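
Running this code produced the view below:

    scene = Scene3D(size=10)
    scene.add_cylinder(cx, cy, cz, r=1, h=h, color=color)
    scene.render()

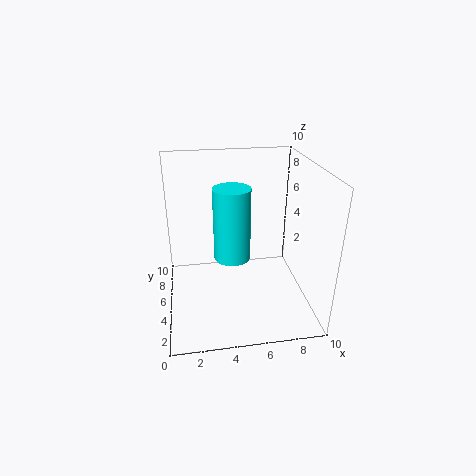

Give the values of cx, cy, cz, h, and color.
cx = 4, cy = 1, cz = 6, h = 4, color = 'cyan'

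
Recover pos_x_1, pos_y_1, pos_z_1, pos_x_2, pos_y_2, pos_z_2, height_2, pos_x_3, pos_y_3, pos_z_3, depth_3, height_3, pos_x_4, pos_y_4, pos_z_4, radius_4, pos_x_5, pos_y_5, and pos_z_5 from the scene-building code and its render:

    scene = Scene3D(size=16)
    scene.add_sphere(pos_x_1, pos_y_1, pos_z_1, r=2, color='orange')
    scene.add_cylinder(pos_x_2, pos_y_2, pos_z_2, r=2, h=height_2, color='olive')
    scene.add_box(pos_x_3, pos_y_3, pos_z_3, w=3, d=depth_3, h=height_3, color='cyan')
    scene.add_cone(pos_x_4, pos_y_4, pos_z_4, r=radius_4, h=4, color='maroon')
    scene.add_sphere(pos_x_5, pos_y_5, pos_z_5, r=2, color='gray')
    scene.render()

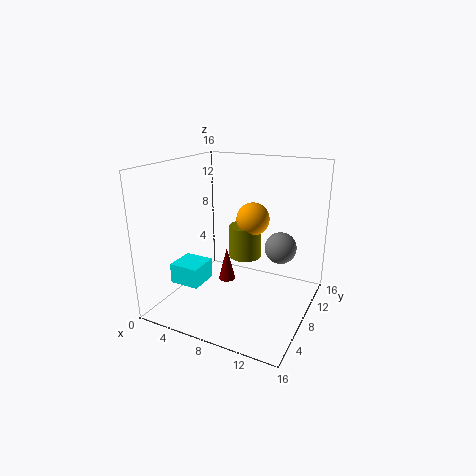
pos_x_1 = 8; pos_y_1 = 12; pos_z_1 = 9; pos_x_2 = 7; pos_y_2 = 12; pos_z_2 = 4; height_2 = 4; pos_x_3 = 4; pos_y_3 = 1; pos_z_3 = 5; depth_3 = 3; height_3 = 2; pos_x_4 = 6; pos_y_4 = 9; pos_z_4 = 2; radius_4 = 1; pos_x_5 = 11; pos_y_5 = 14; pos_z_5 = 5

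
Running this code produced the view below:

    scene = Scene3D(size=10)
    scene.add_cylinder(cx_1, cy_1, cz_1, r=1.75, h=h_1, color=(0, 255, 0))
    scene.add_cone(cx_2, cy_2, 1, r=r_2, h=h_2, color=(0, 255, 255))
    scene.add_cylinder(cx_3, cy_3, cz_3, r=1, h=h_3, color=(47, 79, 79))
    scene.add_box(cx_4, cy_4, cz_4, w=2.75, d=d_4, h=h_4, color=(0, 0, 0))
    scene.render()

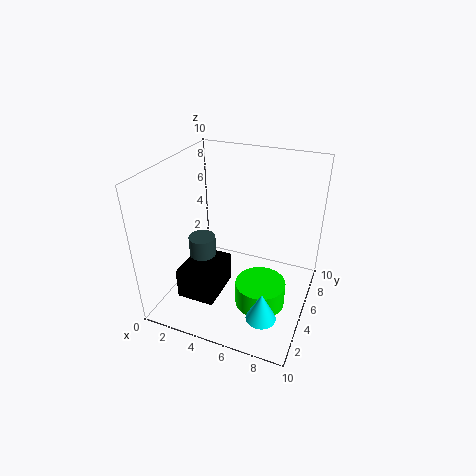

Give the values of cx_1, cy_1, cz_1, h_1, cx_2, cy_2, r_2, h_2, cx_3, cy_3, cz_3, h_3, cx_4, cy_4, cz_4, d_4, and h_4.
cx_1 = 7
cy_1 = 4.25
cz_1 = 0.5
h_1 = 1.75
cx_2 = 7.75
cy_2 = 2.25
r_2 = 1
h_2 = 2
cx_3 = 2
cy_3 = 5.25
cz_3 = 1.75
h_3 = 2.5
cx_4 = 1.25
cy_4 = 2.5
cz_4 = 0.5
d_4 = 3.5
h_4 = 2.25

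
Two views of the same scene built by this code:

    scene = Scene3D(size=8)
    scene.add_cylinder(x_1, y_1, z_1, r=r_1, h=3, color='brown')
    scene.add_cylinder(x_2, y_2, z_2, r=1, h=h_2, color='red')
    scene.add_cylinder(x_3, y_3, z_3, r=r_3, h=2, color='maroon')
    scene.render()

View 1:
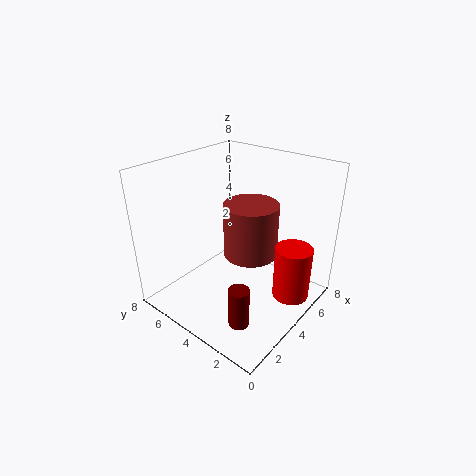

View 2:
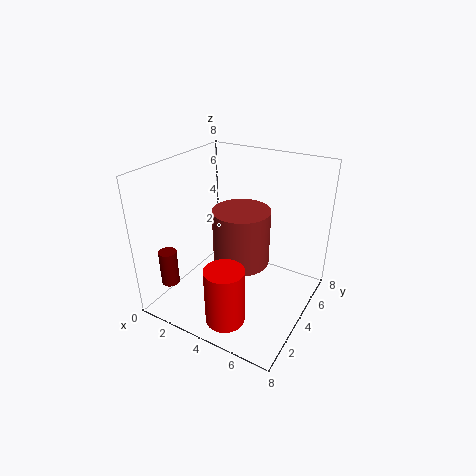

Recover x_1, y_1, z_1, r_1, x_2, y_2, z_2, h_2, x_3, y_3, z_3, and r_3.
x_1 = 4.5; y_1 = 3.5; z_1 = 3; r_1 = 1.5; x_2 = 5; y_2 = 1; z_2 = 1; h_2 = 3; x_3 = 1; y_3 = 1.5; z_3 = 1.5; r_3 = 0.5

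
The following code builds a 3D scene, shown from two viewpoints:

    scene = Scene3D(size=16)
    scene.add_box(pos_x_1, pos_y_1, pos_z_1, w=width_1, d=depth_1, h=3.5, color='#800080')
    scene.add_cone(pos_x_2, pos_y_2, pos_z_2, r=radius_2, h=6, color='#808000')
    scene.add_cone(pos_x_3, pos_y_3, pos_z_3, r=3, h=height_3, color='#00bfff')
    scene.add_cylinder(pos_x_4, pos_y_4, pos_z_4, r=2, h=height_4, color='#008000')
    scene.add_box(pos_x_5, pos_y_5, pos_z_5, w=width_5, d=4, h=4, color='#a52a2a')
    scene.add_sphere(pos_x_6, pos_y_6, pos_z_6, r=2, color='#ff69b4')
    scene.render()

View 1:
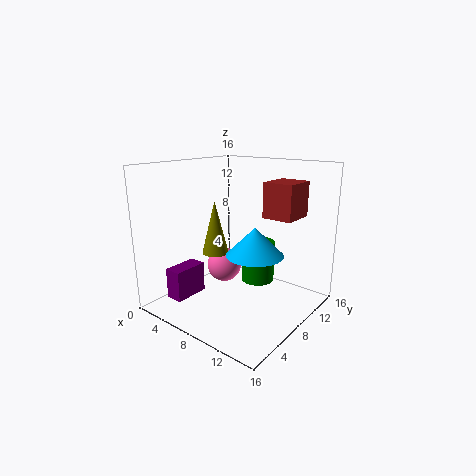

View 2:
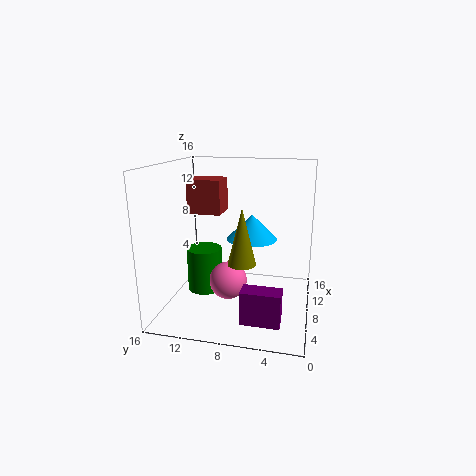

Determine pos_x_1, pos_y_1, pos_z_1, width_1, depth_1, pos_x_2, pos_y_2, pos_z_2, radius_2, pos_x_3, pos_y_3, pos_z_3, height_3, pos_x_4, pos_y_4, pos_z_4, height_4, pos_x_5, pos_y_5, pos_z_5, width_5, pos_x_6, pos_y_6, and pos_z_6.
pos_x_1 = 2
pos_y_1 = 2.5
pos_z_1 = 1
width_1 = 2
depth_1 = 4
pos_x_2 = 5.5
pos_y_2 = 7
pos_z_2 = 6
radius_2 = 1.5
pos_x_3 = 11
pos_y_3 = 7
pos_z_3 = 7
height_3 = 3
pos_x_4 = 8
pos_y_4 = 12
pos_z_4 = 1.5
height_4 = 5
pos_x_5 = 9.5
pos_y_5 = 10.5
pos_z_5 = 10
width_5 = 3.5
pos_x_6 = 5.5
pos_y_6 = 8.5
pos_z_6 = 4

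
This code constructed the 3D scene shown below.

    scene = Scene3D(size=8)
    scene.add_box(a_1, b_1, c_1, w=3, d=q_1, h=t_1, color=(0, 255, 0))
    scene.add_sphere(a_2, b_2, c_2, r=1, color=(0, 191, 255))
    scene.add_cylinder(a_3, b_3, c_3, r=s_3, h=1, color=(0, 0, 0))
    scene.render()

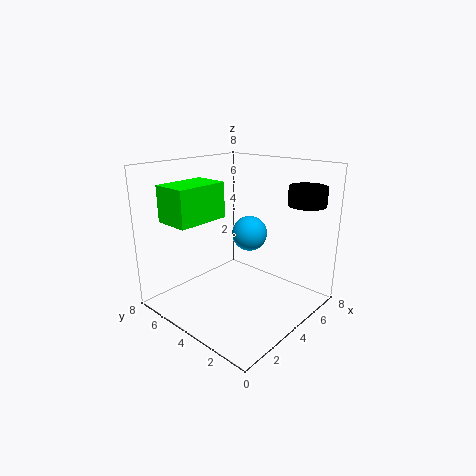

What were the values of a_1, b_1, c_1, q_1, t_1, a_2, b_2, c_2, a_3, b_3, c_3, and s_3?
a_1 = 1, b_1 = 5, c_1 = 5, q_1 = 2, t_1 = 2, a_2 = 5, b_2 = 4, c_2 = 4, a_3 = 6, b_3 = 1, c_3 = 6, s_3 = 1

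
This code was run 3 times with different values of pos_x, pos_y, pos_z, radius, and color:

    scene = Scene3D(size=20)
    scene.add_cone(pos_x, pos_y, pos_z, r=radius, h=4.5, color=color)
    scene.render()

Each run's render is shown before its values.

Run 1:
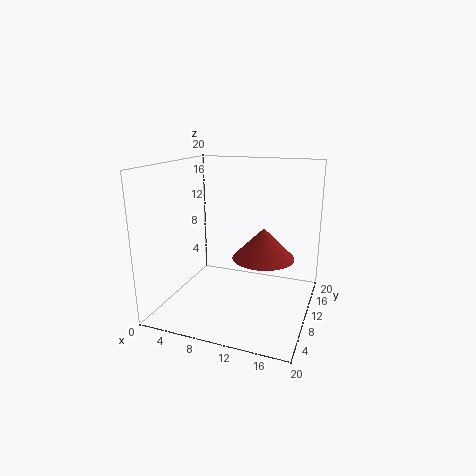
pos_x = 13
pos_y = 12.5
pos_z = 6.5
radius = 4.5
color = 'brown'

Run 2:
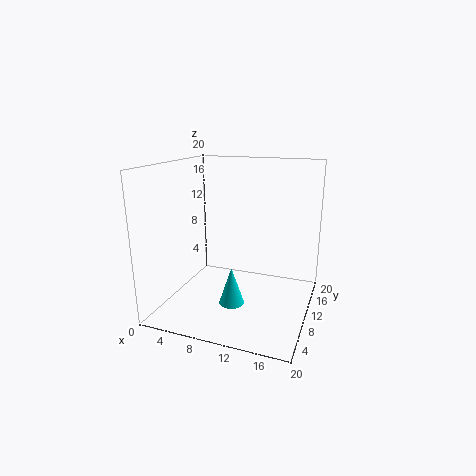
pos_x = 12
pos_y = 2.5
pos_z = 4.5
radius = 1.5
color = 'cyan'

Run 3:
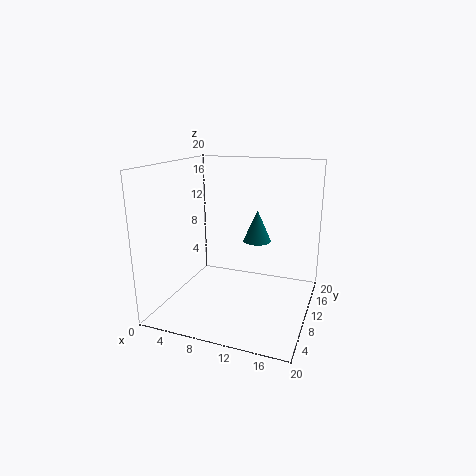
pos_x = 12
pos_y = 12.5
pos_z = 9
radius = 2
color = 'teal'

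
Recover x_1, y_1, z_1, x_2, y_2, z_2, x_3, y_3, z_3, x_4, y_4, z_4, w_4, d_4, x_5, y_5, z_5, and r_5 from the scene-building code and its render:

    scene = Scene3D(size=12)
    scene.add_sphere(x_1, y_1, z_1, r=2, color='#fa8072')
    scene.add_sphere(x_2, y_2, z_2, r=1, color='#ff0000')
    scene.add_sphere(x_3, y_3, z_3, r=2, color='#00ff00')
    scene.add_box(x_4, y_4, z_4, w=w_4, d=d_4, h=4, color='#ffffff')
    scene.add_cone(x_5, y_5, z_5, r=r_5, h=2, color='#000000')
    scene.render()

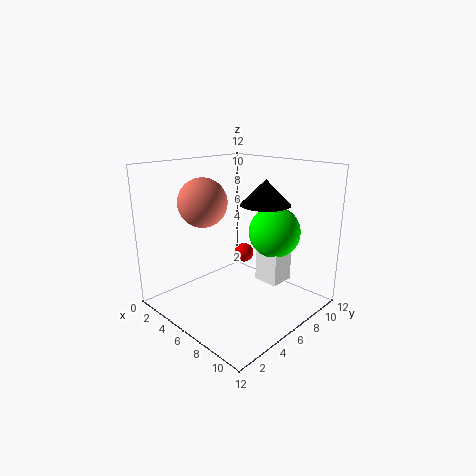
x_1 = 4, y_1 = 4, z_1 = 9, x_2 = 2, y_2 = 11, z_2 = 2, x_3 = 9, y_3 = 7, z_3 = 7, x_4 = 8, y_4 = 6, z_4 = 3, w_4 = 2, d_4 = 2, x_5 = 8, y_5 = 7, z_5 = 9, r_5 = 2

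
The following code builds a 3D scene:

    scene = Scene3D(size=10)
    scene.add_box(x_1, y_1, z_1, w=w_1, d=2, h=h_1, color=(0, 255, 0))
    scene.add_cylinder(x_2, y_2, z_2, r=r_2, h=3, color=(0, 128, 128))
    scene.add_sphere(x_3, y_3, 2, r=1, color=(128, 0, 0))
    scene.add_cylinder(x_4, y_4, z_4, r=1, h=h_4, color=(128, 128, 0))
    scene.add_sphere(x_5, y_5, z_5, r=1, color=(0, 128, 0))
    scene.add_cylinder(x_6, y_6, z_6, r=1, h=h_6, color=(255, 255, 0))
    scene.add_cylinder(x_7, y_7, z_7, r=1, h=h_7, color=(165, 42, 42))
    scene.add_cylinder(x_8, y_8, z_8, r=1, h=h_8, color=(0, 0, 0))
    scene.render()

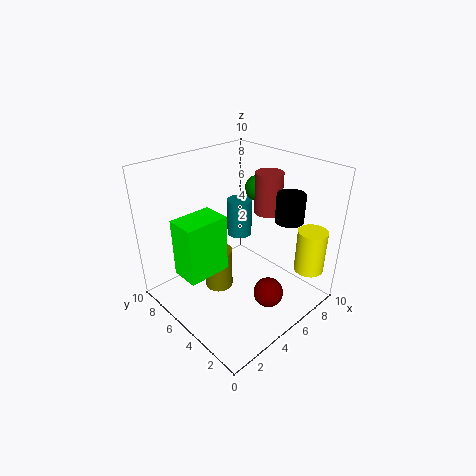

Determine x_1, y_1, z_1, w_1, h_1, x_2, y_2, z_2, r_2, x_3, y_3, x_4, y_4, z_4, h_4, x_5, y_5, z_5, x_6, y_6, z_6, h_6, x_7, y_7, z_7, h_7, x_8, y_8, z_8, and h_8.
x_1 = 1; y_1 = 5; z_1 = 3; w_1 = 3; h_1 = 4; x_2 = 8; y_2 = 8; z_2 = 3; r_2 = 1; x_3 = 5; y_3 = 2; x_4 = 4; y_4 = 6; z_4 = 1; h_4 = 3; x_5 = 9; y_5 = 7; z_5 = 7; x_6 = 8; y_6 = 1; z_6 = 3; h_6 = 3; x_7 = 8; y_7 = 5; z_7 = 6; h_7 = 3; x_8 = 8; y_8 = 3; z_8 = 6; h_8 = 2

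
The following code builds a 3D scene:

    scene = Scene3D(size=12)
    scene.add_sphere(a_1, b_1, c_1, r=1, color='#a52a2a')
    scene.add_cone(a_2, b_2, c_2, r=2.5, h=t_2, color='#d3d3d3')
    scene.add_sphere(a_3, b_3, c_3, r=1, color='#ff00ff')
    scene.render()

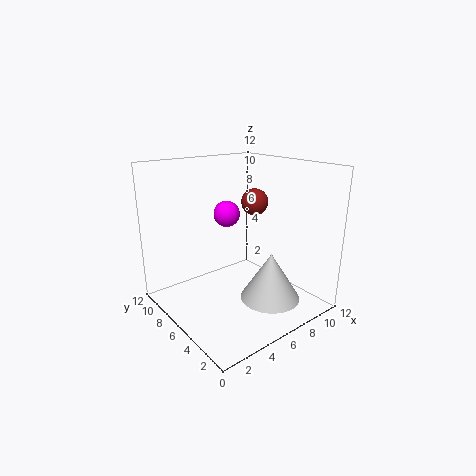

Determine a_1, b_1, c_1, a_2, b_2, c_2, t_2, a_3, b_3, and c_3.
a_1 = 6
b_1 = 4
c_1 = 9.5
a_2 = 7.5
b_2 = 3.5
c_2 = 1
t_2 = 4
a_3 = 4.5
b_3 = 5.5
c_3 = 8.5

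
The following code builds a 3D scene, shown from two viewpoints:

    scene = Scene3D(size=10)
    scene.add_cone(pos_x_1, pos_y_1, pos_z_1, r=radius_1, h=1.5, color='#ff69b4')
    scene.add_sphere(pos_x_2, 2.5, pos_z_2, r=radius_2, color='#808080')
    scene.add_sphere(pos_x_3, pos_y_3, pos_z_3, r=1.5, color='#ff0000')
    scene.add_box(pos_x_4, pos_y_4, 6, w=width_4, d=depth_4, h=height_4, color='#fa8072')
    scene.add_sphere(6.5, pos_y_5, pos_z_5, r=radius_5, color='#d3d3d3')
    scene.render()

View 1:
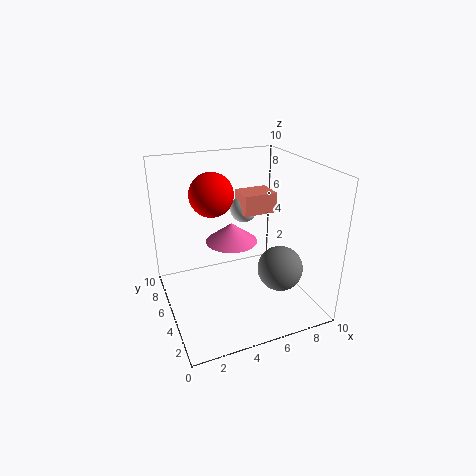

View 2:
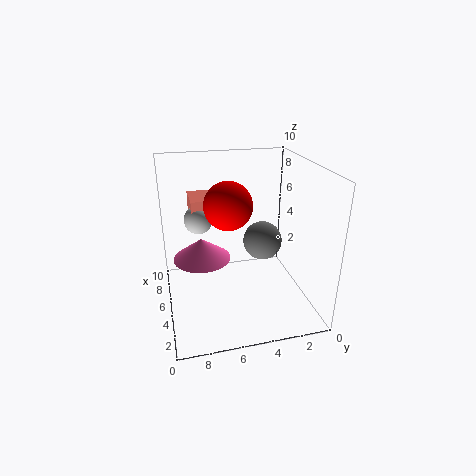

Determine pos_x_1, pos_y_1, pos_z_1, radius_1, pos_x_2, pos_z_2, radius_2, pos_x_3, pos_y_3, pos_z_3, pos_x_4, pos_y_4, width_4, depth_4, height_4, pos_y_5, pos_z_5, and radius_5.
pos_x_1 = 5.5, pos_y_1 = 7.5, pos_z_1 = 3.5, radius_1 = 2, pos_x_2 = 7, pos_z_2 = 3.5, radius_2 = 1.5, pos_x_3 = 3.5, pos_y_3 = 6, pos_z_3 = 8, pos_x_4 = 6, pos_y_4 = 6, width_4 = 2.5, depth_4 = 2, height_4 = 1.5, pos_y_5 = 7.5, pos_z_5 = 6, radius_5 = 1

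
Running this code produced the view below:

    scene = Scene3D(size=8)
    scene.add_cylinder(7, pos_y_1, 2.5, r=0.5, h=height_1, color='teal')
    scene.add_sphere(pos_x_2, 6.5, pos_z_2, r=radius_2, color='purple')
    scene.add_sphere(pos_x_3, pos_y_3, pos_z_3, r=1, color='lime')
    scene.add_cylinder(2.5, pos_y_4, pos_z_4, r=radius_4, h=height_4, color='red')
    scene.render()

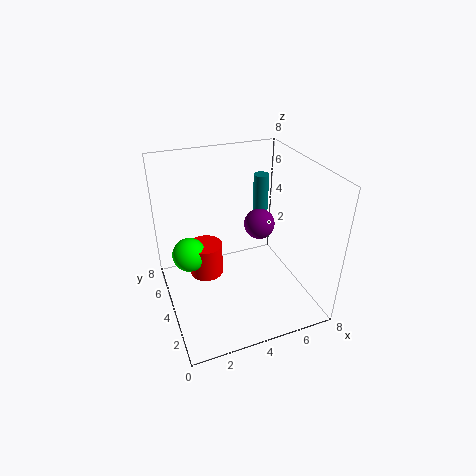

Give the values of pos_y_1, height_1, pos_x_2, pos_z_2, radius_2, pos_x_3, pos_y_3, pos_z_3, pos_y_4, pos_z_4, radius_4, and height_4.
pos_y_1 = 7.5
height_1 = 3.5
pos_x_2 = 6.5
pos_z_2 = 3
radius_2 = 1
pos_x_3 = 1.5
pos_y_3 = 5.5
pos_z_3 = 2.5
pos_y_4 = 5.5
pos_z_4 = 1
radius_4 = 1
height_4 = 2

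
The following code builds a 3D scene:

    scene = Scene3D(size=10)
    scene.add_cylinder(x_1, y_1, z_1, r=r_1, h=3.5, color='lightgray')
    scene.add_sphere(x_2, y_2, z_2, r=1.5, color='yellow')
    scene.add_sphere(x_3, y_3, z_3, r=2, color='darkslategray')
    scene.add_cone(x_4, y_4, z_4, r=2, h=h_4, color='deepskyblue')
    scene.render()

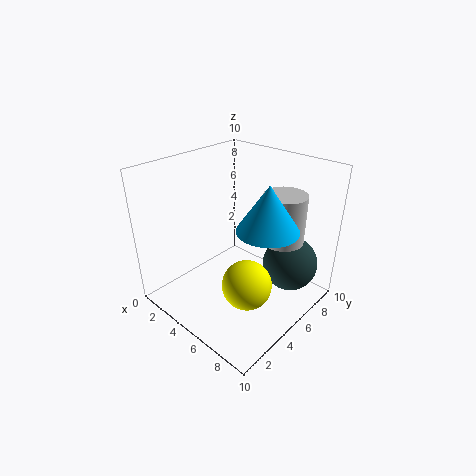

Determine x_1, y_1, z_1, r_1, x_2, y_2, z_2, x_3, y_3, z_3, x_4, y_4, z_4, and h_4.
x_1 = 7
y_1 = 7.5
z_1 = 4.5
r_1 = 1.5
x_2 = 8
y_2 = 2.5
z_2 = 4
x_3 = 7.5
y_3 = 8
z_3 = 2.5
x_4 = 7.5
y_4 = 5
z_4 = 6.5
h_4 = 3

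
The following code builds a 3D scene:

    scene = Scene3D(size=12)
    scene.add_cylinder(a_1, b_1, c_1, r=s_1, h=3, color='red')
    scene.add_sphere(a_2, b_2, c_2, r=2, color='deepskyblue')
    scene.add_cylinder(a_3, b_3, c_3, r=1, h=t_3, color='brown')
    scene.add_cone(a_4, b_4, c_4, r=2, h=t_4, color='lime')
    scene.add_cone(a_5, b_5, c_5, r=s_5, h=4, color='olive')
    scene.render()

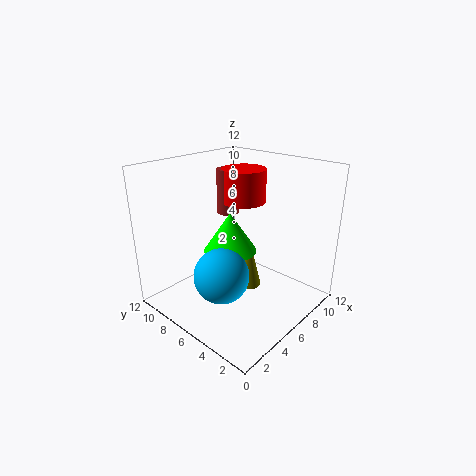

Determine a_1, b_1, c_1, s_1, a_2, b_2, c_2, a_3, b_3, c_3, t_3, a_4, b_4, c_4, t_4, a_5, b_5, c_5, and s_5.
a_1 = 9
b_1 = 8
c_1 = 8
s_1 = 2
a_2 = 2
b_2 = 4
c_2 = 5
a_3 = 8
b_3 = 9
c_3 = 7
t_3 = 4
a_4 = 4
b_4 = 5
c_4 = 6
t_4 = 3
a_5 = 5
b_5 = 4
c_5 = 3
s_5 = 1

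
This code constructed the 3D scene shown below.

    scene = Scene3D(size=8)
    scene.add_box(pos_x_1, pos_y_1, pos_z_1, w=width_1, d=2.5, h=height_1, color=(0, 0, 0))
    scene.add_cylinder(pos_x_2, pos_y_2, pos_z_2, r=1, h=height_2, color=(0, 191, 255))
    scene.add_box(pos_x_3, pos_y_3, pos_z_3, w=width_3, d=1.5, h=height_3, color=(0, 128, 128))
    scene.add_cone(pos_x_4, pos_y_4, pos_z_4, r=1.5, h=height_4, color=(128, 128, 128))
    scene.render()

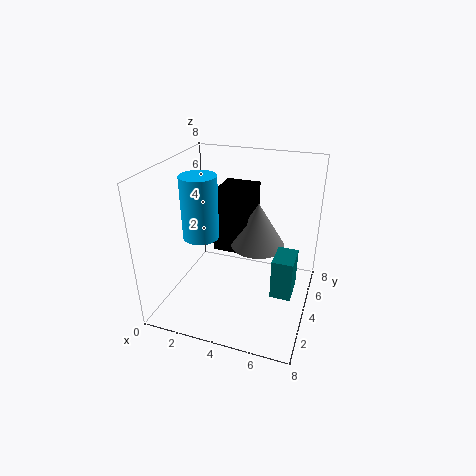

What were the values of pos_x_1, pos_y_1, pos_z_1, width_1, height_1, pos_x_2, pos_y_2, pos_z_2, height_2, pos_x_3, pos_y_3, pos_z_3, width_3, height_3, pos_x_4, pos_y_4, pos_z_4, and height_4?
pos_x_1 = 2.5
pos_y_1 = 4
pos_z_1 = 3
width_1 = 2
height_1 = 3.5
pos_x_2 = 2
pos_y_2 = 3.5
pos_z_2 = 4
height_2 = 3.5
pos_x_3 = 6.5
pos_y_3 = 1.5
pos_z_3 = 2.5
width_3 = 1
height_3 = 2
pos_x_4 = 5
pos_y_4 = 4.5
pos_z_4 = 3.5
height_4 = 2.5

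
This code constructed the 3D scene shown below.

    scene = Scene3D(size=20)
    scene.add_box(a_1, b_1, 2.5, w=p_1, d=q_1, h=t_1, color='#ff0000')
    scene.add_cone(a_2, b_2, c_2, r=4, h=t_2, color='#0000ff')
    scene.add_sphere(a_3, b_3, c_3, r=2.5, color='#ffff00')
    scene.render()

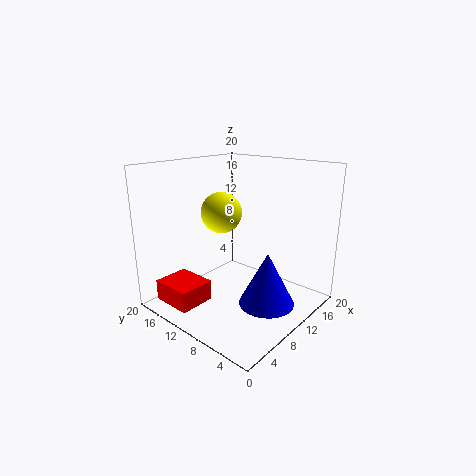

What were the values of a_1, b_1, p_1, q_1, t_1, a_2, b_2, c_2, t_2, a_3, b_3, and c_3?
a_1 = 0.25, b_1 = 10.5, p_1 = 4.75, q_1 = 5.5, t_1 = 2.75, a_2 = 12, b_2 = 6.25, c_2 = 0.25, t_2 = 7.75, a_3 = 5.75, b_3 = 9, c_3 = 14.75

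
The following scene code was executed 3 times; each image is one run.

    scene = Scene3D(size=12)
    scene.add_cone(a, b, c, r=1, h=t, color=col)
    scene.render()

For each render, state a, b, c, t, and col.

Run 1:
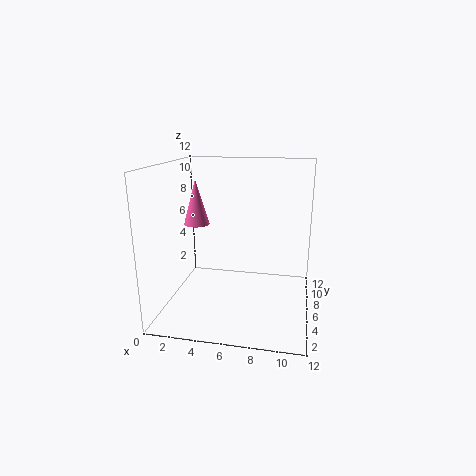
a = 3
b = 4.5
c = 7.5
t = 3.5
col = 'hotpink'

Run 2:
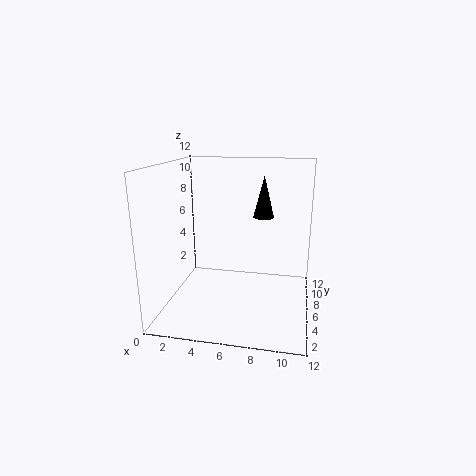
a = 7.5
b = 11
c = 6.5
t = 4
col = 'black'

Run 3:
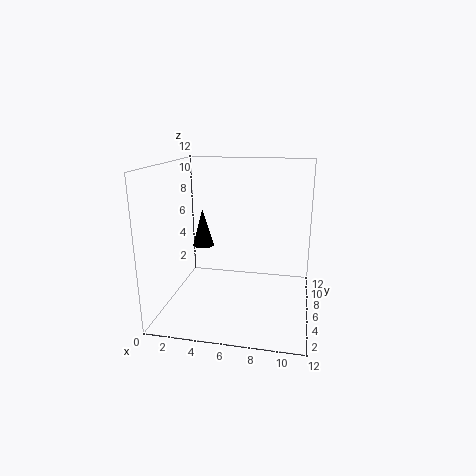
a = 2
b = 9
c = 4
t = 3.5
col = 'black'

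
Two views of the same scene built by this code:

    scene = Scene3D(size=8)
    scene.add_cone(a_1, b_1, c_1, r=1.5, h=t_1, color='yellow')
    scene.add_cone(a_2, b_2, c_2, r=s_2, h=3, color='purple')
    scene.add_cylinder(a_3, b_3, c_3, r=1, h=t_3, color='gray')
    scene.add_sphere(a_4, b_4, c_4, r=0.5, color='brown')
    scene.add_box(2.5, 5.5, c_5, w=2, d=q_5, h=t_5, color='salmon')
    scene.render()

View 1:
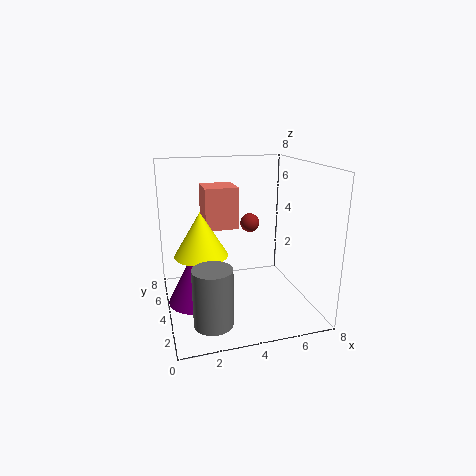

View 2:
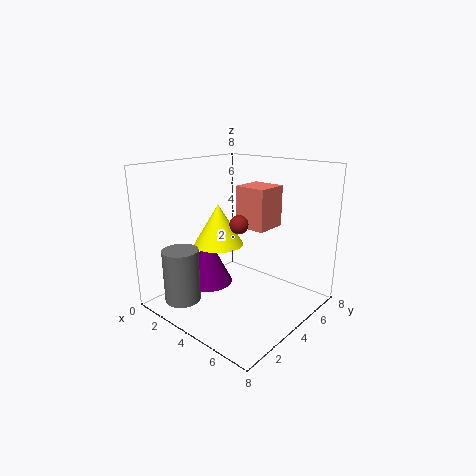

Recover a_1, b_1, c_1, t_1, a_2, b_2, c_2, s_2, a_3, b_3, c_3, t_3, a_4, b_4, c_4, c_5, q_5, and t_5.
a_1 = 2; b_1 = 4.5; c_1 = 3; t_1 = 2.5; a_2 = 1.5; b_2 = 4; c_2 = 0.5; s_2 = 1.5; a_3 = 2; b_3 = 1.5; c_3 = 0.5; t_3 = 3; a_4 = 4.5; b_4 = 3.5; c_4 = 5; c_5 = 4; q_5 = 2; t_5 = 2.5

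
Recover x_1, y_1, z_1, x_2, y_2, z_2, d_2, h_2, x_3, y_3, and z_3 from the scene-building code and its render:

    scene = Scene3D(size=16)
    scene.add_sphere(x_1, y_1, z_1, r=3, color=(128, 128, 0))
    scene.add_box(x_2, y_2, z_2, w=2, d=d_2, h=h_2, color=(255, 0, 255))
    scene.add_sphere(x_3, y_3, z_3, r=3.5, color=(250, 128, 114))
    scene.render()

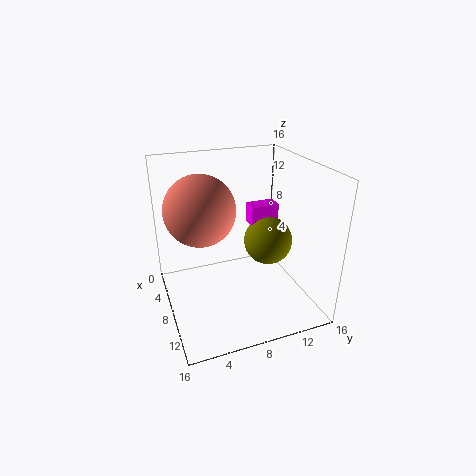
x_1 = 5.5
y_1 = 13
z_1 = 5.5
x_2 = 3
y_2 = 11
z_2 = 7.5
d_2 = 3.5
h_2 = 2.5
x_3 = 9.5
y_3 = 3.5
z_3 = 12.5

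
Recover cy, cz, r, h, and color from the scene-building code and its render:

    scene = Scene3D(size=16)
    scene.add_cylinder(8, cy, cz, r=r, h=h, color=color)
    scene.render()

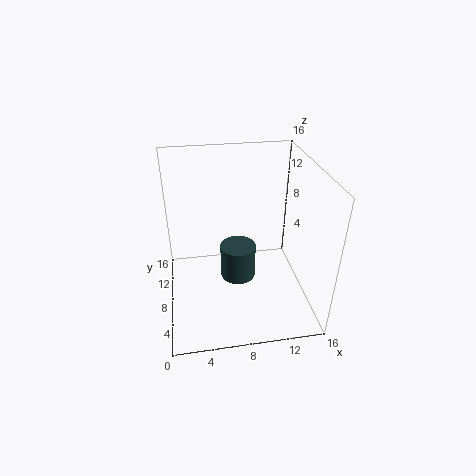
cy = 8; cz = 3; r = 2; h = 4; color = 'darkslategray'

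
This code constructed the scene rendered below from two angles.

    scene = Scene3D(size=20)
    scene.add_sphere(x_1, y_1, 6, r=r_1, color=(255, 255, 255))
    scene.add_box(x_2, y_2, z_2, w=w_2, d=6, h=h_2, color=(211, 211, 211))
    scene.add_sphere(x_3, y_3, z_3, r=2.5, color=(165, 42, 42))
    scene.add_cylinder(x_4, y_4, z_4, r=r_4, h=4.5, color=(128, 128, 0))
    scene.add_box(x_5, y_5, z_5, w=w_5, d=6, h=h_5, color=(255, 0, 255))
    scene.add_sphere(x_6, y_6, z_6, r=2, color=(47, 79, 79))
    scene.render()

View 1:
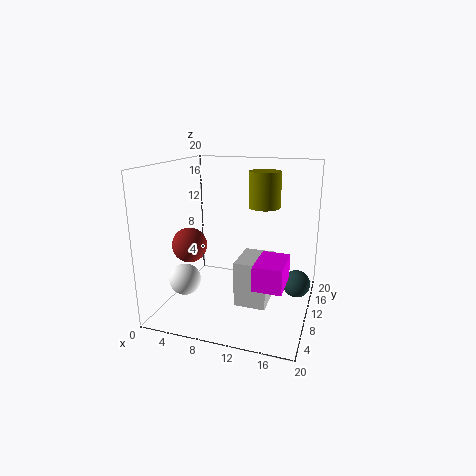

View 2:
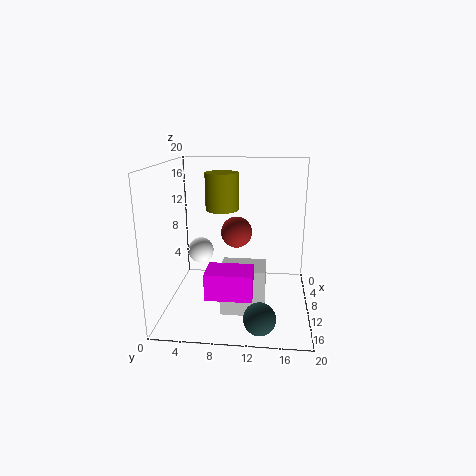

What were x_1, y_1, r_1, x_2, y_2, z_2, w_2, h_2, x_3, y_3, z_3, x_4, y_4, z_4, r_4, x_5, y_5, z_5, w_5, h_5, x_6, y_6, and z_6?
x_1 = 5
y_1 = 3.5
r_1 = 2
x_2 = 10
y_2 = 8
z_2 = 0.5
w_2 = 4.5
h_2 = 6.5
x_3 = 3
y_3 = 9
z_3 = 8.5
x_4 = 14
y_4 = 8.5
z_4 = 15
r_4 = 2
x_5 = 13
y_5 = 6.5
z_5 = 4
w_5 = 4
h_5 = 3.5
x_6 = 18
y_6 = 13.5
z_6 = 2.5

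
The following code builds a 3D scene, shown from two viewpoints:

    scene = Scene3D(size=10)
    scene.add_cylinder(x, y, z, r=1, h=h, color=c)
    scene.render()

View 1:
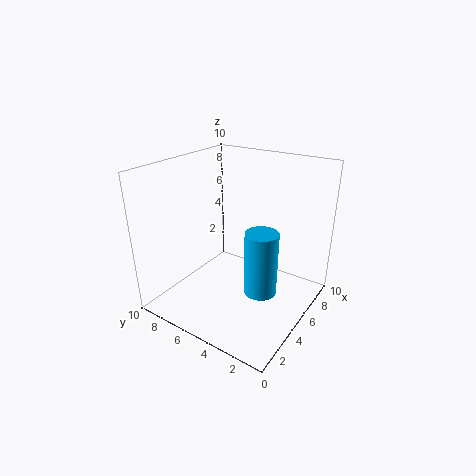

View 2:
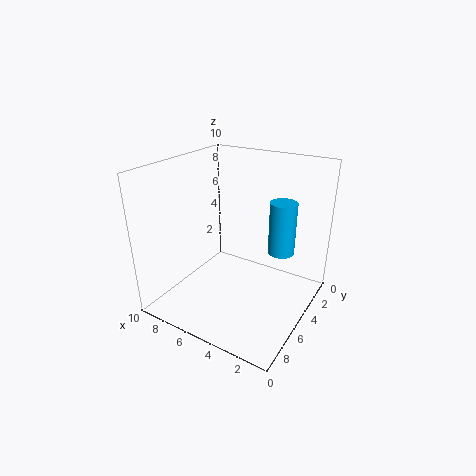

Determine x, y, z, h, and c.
x = 3, y = 2, z = 3, h = 4, c = 'deepskyblue'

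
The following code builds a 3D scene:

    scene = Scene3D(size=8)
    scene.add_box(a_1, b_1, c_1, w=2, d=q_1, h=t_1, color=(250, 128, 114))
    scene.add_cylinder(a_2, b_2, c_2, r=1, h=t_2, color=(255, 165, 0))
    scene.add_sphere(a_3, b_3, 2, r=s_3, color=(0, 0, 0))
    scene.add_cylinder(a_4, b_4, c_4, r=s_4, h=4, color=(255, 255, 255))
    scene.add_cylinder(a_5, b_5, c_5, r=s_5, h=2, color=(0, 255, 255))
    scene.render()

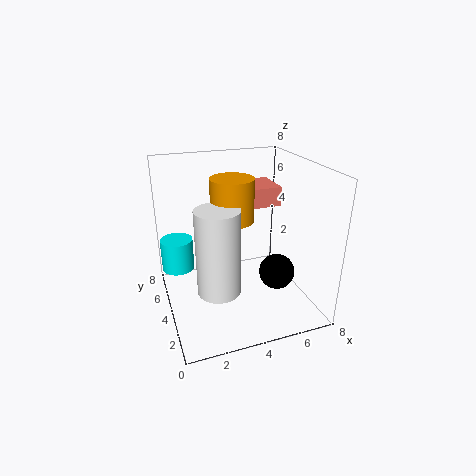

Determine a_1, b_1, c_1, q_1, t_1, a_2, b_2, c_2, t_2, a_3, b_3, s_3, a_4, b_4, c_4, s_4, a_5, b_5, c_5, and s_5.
a_1 = 4; b_1 = 3; c_1 = 6; q_1 = 2; t_1 = 1; a_2 = 3; b_2 = 2; c_2 = 6; t_2 = 2; a_3 = 6; b_3 = 3; s_3 = 1; a_4 = 2; b_4 = 1; c_4 = 3; s_4 = 1; a_5 = 1; b_5 = 7; c_5 = 1; s_5 = 1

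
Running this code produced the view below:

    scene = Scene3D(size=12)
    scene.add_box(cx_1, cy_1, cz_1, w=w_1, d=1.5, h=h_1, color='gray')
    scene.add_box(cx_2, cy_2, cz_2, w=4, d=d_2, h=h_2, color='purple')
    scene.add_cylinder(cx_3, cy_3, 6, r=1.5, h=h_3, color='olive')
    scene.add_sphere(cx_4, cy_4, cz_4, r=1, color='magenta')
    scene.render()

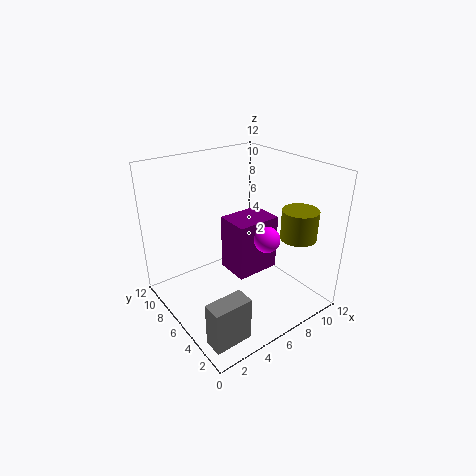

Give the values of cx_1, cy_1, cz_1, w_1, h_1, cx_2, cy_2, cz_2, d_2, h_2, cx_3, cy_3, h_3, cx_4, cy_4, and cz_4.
cx_1 = 0.5
cy_1 = 1
cz_1 = 0.5
w_1 = 3
h_1 = 3.5
cx_2 = 6
cy_2 = 5.5
cz_2 = 2
d_2 = 3
h_2 = 5
cx_3 = 10
cy_3 = 3
h_3 = 2.5
cx_4 = 6.5
cy_4 = 3
cz_4 = 7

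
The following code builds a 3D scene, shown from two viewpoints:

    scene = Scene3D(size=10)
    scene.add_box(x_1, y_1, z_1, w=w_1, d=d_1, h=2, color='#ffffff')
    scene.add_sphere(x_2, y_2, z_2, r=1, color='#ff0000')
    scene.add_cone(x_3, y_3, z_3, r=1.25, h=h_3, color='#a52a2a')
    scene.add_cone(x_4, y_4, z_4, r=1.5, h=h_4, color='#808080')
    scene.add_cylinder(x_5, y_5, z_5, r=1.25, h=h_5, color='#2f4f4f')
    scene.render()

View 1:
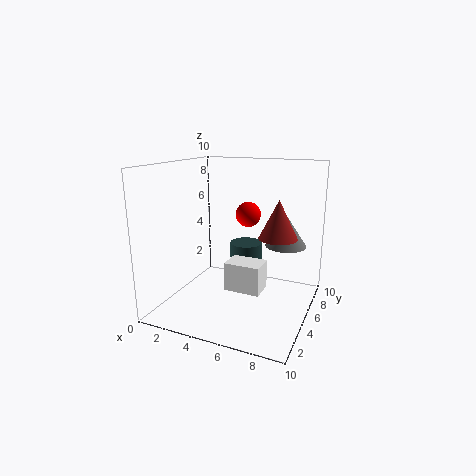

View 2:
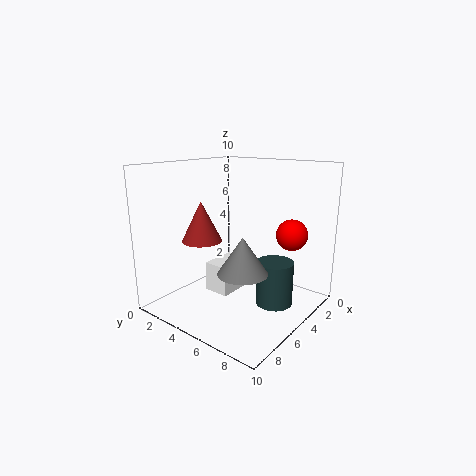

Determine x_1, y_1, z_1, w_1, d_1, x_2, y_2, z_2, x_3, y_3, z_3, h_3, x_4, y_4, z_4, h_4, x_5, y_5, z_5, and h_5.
x_1 = 4.5; y_1 = 3.75; z_1 = 1.5; w_1 = 2.5; d_1 = 1.75; x_2 = 4.25; y_2 = 8.75; z_2 = 5.75; x_3 = 8; y_3 = 4.5; z_3 = 5.5; h_3 = 2.5; x_4 = 7.75; y_4 = 7.5; z_4 = 4; h_4 = 2.25; x_5 = 4.5; y_5 = 7.75; z_5 = 0.75; h_5 = 3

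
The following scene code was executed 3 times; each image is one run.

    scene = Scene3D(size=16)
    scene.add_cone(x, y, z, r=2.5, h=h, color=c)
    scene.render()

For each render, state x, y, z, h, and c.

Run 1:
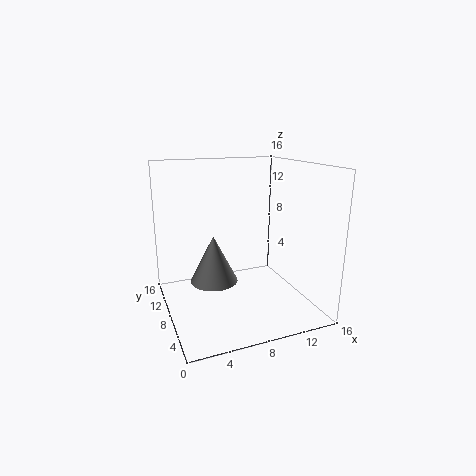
x = 4.75, y = 6.75, z = 4, h = 5, c = 'gray'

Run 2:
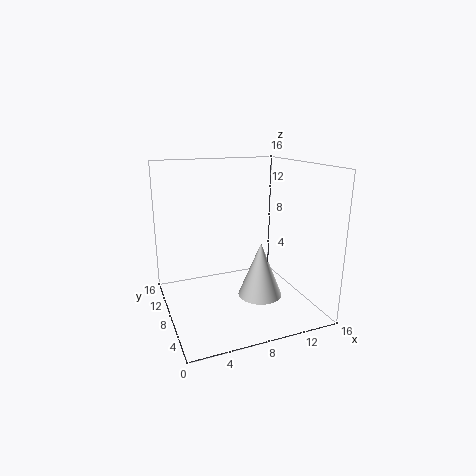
x = 10.25, y = 6.75, z = 1.25, h = 6.25, c = 'white'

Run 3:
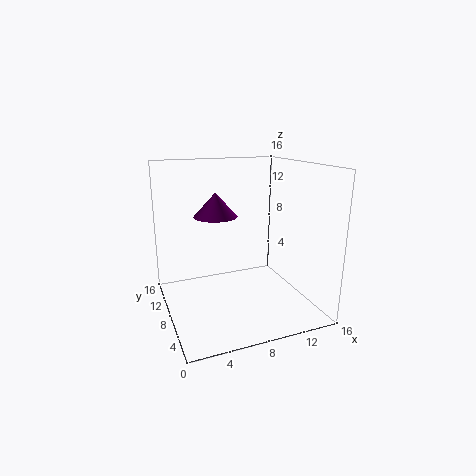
x = 6.25, y = 10.5, z = 10, h = 2.75, c = 'purple'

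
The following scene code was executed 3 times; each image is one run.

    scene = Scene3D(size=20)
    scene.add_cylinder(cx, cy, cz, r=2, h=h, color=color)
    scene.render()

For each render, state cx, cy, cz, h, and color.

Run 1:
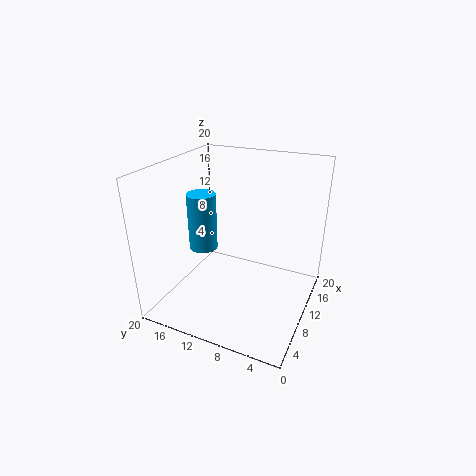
cx = 9; cy = 15; cz = 8; h = 8; color = 'deepskyblue'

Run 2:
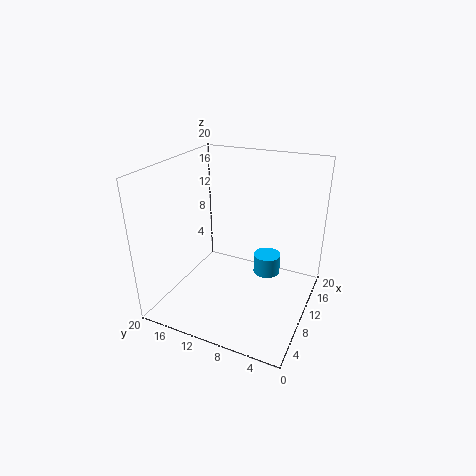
cx = 14; cy = 7; cz = 3; h = 3; color = 'deepskyblue'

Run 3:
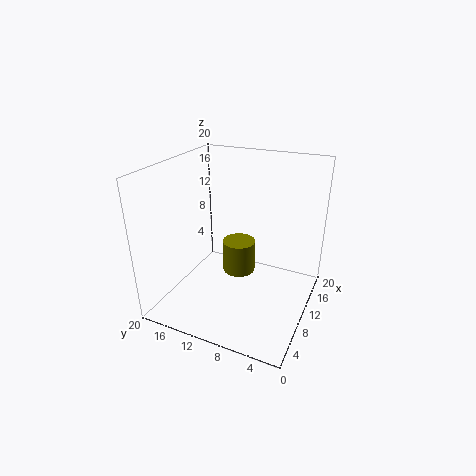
cx = 6; cy = 8; cz = 8; h = 4; color = 'olive'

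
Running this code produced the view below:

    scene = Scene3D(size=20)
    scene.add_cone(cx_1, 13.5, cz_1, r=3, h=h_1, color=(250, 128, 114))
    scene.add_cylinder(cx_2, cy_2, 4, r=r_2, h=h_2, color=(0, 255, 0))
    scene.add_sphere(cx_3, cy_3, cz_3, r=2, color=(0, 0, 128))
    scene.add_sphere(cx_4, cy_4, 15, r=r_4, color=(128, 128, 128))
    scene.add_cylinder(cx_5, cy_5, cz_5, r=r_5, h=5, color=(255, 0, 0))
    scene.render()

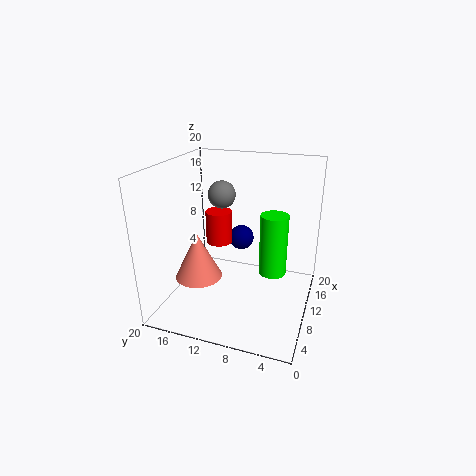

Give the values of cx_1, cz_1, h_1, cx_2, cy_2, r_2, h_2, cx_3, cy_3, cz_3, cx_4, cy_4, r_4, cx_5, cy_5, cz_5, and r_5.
cx_1 = 4.5, cz_1 = 6.5, h_1 = 6, cx_2 = 12.5, cy_2 = 5.5, r_2 = 2, h_2 = 9, cx_3 = 17.5, cy_3 = 12, cz_3 = 6.5, cx_4 = 13, cy_4 = 13.5, r_4 = 2, cx_5 = 14, cy_5 = 14.5, cz_5 = 7, r_5 = 2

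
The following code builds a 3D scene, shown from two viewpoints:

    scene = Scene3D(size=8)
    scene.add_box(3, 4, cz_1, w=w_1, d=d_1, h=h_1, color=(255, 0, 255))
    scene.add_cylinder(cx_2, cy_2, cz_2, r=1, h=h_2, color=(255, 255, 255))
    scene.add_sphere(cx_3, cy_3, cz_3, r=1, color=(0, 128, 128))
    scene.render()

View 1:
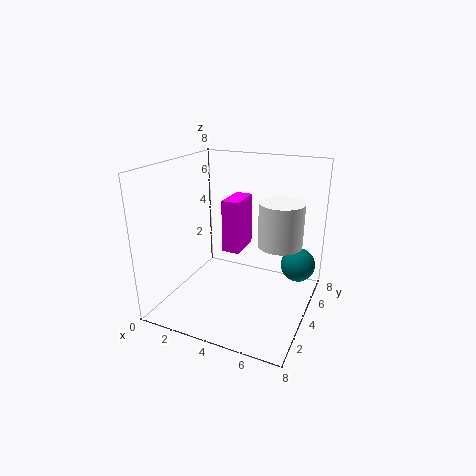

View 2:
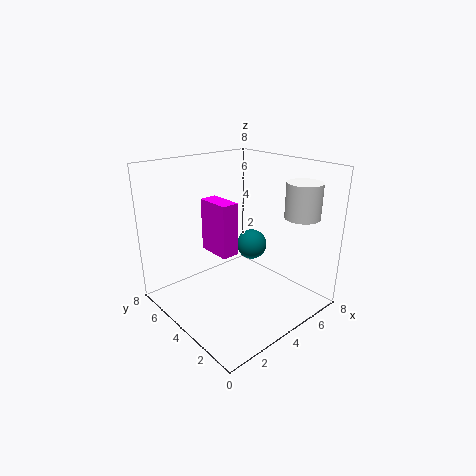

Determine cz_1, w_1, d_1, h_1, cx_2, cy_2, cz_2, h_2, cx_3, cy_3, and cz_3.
cz_1 = 3
w_1 = 1
d_1 = 2
h_1 = 3
cx_2 = 7
cy_2 = 2
cz_2 = 5
h_2 = 2
cx_3 = 7
cy_3 = 6
cz_3 = 2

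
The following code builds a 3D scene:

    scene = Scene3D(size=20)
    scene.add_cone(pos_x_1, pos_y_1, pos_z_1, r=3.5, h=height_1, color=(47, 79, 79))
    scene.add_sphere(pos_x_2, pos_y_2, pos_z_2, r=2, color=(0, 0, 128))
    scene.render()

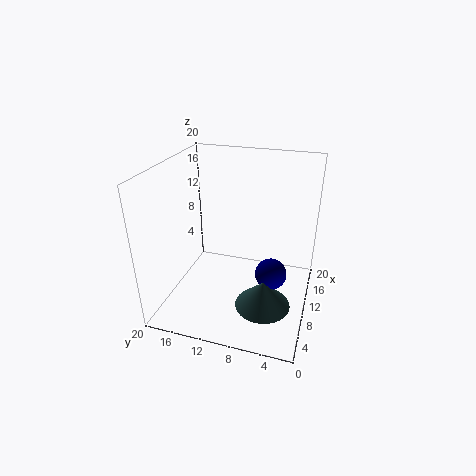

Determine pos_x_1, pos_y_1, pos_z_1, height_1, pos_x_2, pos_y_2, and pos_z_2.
pos_x_1 = 4.5; pos_y_1 = 5; pos_z_1 = 4; height_1 = 3.5; pos_x_2 = 6.5; pos_y_2 = 4.5; pos_z_2 = 7.5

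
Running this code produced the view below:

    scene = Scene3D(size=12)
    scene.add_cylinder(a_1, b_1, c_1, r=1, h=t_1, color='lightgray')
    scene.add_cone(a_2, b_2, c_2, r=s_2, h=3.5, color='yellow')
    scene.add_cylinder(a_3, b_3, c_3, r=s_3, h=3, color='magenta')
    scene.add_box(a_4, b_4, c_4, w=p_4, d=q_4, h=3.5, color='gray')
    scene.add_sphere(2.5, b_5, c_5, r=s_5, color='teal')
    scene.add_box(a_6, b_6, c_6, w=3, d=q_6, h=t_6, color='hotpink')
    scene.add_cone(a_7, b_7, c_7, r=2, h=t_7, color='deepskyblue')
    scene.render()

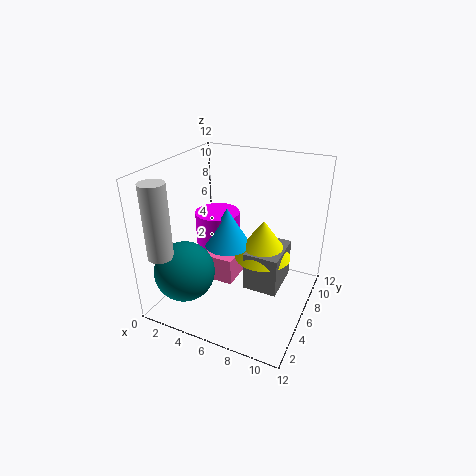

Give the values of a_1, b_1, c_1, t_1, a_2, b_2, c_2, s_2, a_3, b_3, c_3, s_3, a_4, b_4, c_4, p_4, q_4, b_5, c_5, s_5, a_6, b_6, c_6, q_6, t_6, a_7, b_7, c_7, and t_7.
a_1 = 1.5; b_1 = 1.5; c_1 = 5.5; t_1 = 6; a_2 = 7.5; b_2 = 8; c_2 = 3.5; s_2 = 2.5; a_3 = 3; b_3 = 8; c_3 = 4; s_3 = 2; a_4 = 6.5; b_4 = 6; c_4 = 1; p_4 = 3; q_4 = 4; b_5 = 3; c_5 = 3.5; s_5 = 2.5; a_6 = 2; b_6 = 6.5; c_6 = 0.5; q_6 = 4; t_6 = 2.5; a_7 = 4.5; b_7 = 7; c_7 = 4.5; t_7 = 3.5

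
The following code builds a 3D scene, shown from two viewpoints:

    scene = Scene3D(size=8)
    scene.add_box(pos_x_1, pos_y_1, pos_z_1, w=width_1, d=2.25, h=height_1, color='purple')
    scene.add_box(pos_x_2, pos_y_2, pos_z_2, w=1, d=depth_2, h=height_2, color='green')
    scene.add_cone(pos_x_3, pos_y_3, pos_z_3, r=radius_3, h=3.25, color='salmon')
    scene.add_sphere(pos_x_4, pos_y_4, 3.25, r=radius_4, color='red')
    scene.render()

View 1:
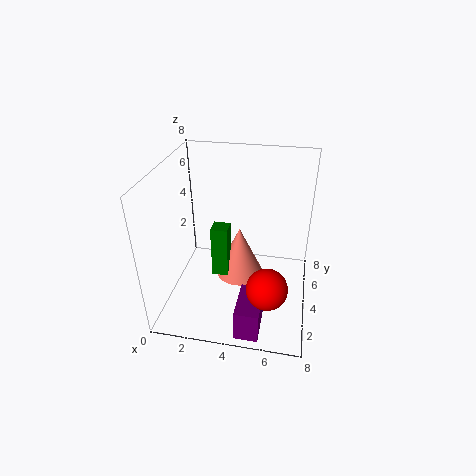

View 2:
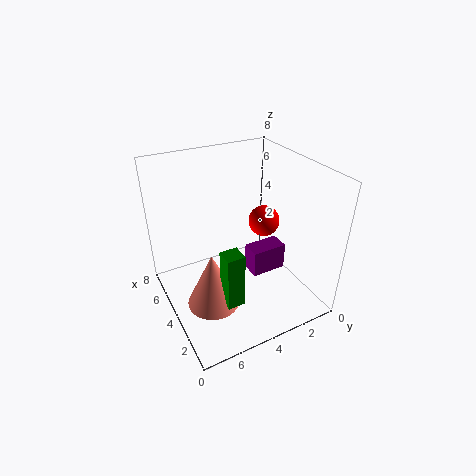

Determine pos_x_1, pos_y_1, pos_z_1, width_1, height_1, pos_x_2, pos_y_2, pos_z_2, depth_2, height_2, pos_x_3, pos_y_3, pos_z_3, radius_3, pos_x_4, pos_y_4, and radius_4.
pos_x_1 = 4.5; pos_y_1 = 0.25; pos_z_1 = 0.25; width_1 = 1.25; height_1 = 1.75; pos_x_2 = 2.25; pos_y_2 = 4.5; pos_z_2 = 0.75; depth_2 = 1; height_2 = 3.25; pos_x_3 = 3.75; pos_y_3 = 5.75; pos_z_3 = 0.25; radius_3 = 1.5; pos_x_4 = 6; pos_y_4 = 1; radius_4 = 1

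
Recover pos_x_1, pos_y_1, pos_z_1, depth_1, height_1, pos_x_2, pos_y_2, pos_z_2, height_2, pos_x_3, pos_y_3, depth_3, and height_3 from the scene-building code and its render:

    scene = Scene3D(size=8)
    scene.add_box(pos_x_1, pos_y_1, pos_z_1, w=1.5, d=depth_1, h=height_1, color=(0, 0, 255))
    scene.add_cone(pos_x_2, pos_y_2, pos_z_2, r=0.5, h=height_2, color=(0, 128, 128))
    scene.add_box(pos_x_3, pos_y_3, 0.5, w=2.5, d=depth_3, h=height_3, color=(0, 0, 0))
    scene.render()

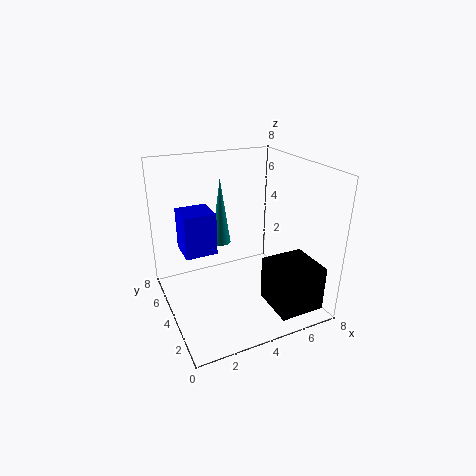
pos_x_1 = 0.5
pos_y_1 = 2
pos_z_1 = 4.5
depth_1 = 1.5
height_1 = 2
pos_x_2 = 3
pos_y_2 = 4
pos_z_2 = 4
height_2 = 3.5
pos_x_3 = 5
pos_y_3 = 0.5
depth_3 = 2.5
height_3 = 2.5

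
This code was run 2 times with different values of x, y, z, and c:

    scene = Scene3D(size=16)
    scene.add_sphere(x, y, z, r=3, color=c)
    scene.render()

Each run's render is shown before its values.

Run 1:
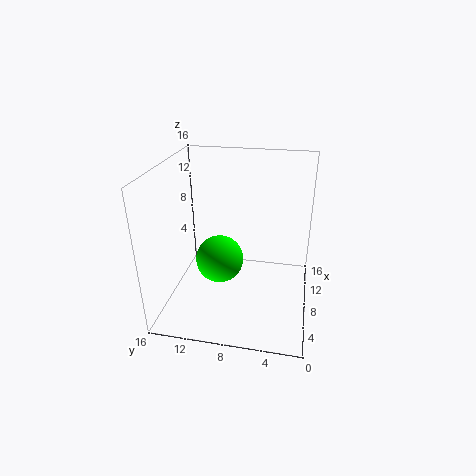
x = 11
y = 11
z = 3
c = 'lime'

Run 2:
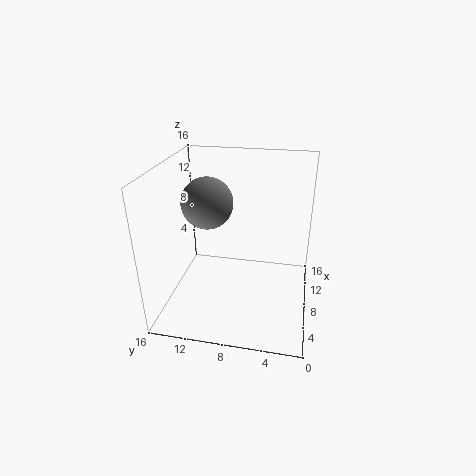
x = 10
y = 12
z = 11
c = 'gray'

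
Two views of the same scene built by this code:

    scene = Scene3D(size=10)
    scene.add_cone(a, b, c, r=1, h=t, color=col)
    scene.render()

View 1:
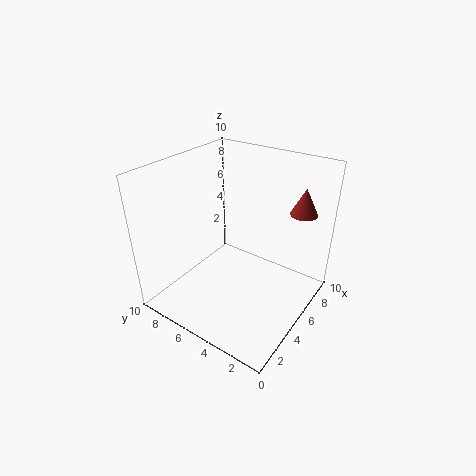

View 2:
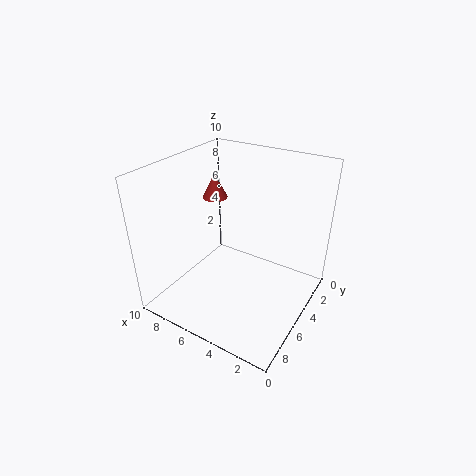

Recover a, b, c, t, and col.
a = 9; b = 2; c = 6; t = 2; col = 'brown'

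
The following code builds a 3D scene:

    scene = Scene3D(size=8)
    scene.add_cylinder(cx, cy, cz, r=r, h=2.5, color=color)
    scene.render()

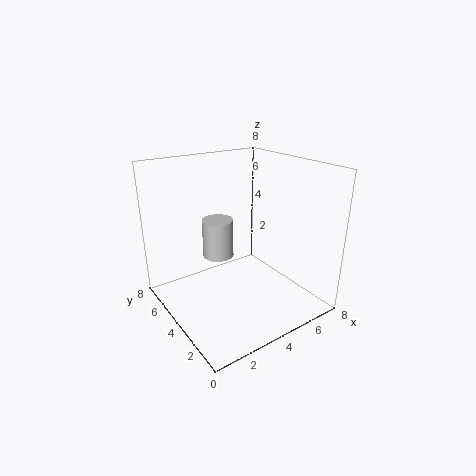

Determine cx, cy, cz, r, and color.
cx = 4.5
cy = 7
cz = 1.5
r = 1
color = 'lightgray'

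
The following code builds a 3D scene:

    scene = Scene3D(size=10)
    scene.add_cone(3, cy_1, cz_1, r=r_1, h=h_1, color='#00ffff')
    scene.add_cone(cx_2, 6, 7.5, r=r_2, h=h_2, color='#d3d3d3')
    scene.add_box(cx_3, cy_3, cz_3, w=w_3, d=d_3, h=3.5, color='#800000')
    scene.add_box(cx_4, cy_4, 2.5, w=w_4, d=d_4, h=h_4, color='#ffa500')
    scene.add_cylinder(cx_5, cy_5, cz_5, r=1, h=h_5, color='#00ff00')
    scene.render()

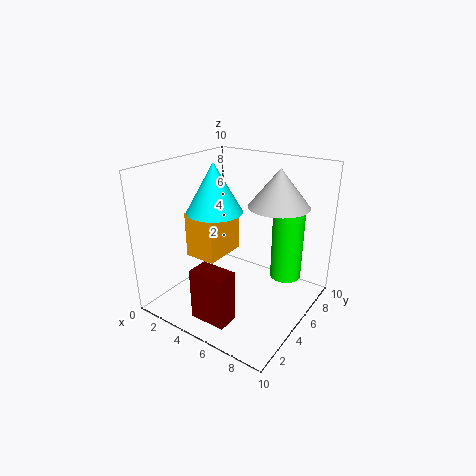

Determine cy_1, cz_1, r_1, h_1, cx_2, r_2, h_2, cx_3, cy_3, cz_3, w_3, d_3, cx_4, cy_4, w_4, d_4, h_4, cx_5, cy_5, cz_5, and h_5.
cy_1 = 5; cz_1 = 6.5; r_1 = 2; h_1 = 3.5; cx_2 = 7.5; r_2 = 2; h_2 = 2.5; cx_3 = 4; cy_3 = 1; cz_3 = 0.5; w_3 = 2.5; d_3 = 1.5; cx_4 = 0.5; cy_4 = 4.5; w_4 = 2.5; d_4 = 3.5; h_4 = 3.5; cx_5 = 8.5; cy_5 = 5.5; cz_5 = 3; h_5 = 4.5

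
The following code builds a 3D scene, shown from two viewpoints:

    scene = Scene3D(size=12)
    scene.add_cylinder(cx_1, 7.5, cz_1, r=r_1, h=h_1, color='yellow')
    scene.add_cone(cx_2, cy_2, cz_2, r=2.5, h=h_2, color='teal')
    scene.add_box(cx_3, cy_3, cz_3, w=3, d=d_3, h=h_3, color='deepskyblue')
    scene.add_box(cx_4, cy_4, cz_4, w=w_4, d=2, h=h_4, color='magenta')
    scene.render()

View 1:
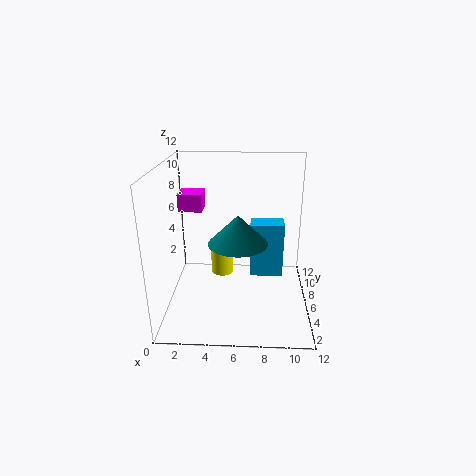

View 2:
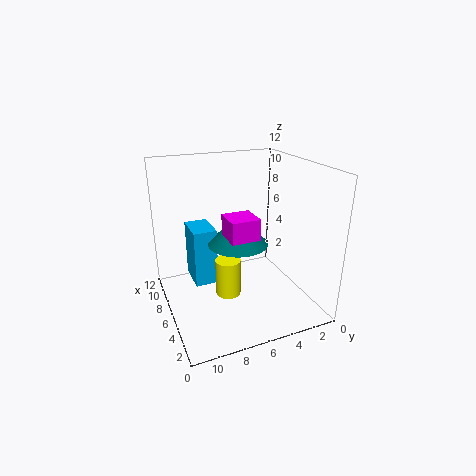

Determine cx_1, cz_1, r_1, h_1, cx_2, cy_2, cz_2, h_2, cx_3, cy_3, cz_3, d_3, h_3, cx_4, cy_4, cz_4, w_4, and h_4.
cx_1 = 4.5
cz_1 = 2
r_1 = 1
h_1 = 3
cx_2 = 6
cy_2 = 6
cz_2 = 5.5
h_2 = 2.5
cx_3 = 7
cy_3 = 7.5
cz_3 = 1.5
d_3 = 2
h_3 = 5
cx_4 = 1
cy_4 = 6.5
cz_4 = 8
w_4 = 2
h_4 = 1.5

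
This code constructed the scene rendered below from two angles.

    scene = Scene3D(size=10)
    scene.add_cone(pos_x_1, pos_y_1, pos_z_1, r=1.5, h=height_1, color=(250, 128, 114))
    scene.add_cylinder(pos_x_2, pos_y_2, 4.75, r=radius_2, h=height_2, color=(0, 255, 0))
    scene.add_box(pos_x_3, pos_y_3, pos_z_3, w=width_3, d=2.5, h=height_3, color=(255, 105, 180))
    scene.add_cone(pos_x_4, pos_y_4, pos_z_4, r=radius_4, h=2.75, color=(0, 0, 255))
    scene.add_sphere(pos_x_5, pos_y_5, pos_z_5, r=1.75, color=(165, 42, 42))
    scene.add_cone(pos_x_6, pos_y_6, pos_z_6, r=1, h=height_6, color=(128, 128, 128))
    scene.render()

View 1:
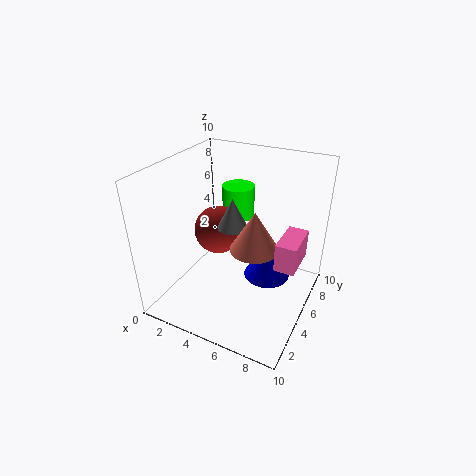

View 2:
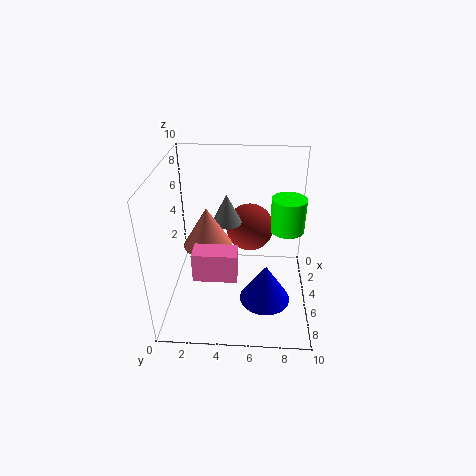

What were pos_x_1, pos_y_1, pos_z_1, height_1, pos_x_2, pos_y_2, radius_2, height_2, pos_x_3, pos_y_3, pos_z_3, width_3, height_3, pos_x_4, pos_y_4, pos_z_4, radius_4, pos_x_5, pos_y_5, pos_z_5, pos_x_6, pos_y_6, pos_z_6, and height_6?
pos_x_1 = 7
pos_y_1 = 3.25
pos_z_1 = 5.75
height_1 = 2.5
pos_x_2 = 3.25
pos_y_2 = 8.5
radius_2 = 1.25
height_2 = 2.5
pos_x_3 = 8.5
pos_y_3 = 2.75
pos_z_3 = 5
width_3 = 1.25
height_3 = 1.75
pos_x_4 = 6.5
pos_y_4 = 7
pos_z_4 = 1
radius_4 = 1.75
pos_x_5 = 3
pos_y_5 = 5.75
pos_z_5 = 4.75
pos_x_6 = 5
pos_y_6 = 4.25
pos_z_6 = 6.25
height_6 = 2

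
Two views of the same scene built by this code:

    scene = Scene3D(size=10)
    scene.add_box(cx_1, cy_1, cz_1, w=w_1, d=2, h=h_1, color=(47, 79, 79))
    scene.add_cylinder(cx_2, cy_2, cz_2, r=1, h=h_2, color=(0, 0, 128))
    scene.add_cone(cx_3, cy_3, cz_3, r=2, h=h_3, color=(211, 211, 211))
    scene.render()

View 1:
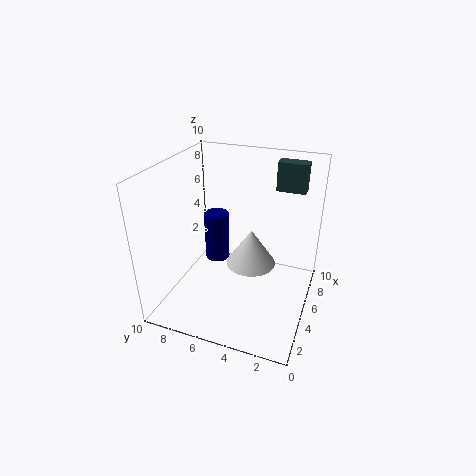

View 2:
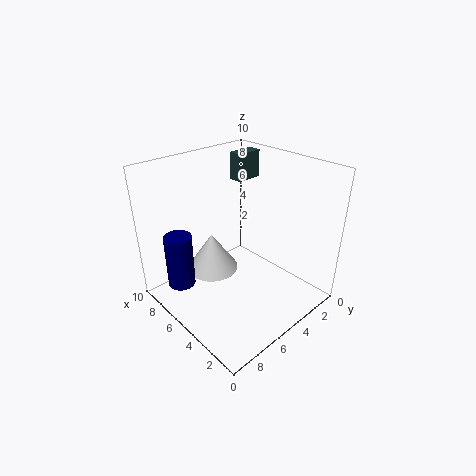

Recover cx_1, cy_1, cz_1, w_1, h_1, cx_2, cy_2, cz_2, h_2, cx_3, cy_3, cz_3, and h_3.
cx_1 = 7, cy_1 = 1, cz_1 = 8, w_1 = 1, h_1 = 2, cx_2 = 8, cy_2 = 8, cz_2 = 1, h_2 = 4, cx_3 = 8, cy_3 = 5, cz_3 = 1, h_3 = 3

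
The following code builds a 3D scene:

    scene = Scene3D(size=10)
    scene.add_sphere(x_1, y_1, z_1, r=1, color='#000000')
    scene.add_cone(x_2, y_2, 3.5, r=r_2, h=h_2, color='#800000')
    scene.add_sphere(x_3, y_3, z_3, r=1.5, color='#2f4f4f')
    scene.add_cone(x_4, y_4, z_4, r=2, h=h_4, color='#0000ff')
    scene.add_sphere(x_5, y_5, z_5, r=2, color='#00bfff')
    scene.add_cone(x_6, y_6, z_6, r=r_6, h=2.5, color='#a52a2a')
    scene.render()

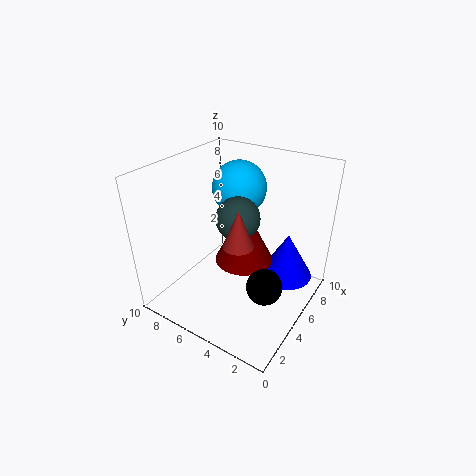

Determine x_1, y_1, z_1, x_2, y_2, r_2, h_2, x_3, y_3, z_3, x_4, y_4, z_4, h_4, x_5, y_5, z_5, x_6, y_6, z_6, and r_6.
x_1 = 1.5, y_1 = 1, z_1 = 5, x_2 = 5, y_2 = 4.5, r_2 = 2, h_2 = 4, x_3 = 5, y_3 = 5, z_3 = 6.5, x_4 = 8, y_4 = 2.5, z_4 = 1, h_4 = 3.5, x_5 = 7.5, y_5 = 6.5, z_5 = 7.5, x_6 = 3.5, y_6 = 4, z_6 = 5.5, r_6 = 1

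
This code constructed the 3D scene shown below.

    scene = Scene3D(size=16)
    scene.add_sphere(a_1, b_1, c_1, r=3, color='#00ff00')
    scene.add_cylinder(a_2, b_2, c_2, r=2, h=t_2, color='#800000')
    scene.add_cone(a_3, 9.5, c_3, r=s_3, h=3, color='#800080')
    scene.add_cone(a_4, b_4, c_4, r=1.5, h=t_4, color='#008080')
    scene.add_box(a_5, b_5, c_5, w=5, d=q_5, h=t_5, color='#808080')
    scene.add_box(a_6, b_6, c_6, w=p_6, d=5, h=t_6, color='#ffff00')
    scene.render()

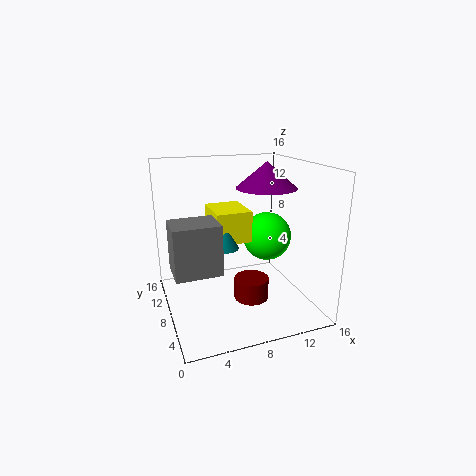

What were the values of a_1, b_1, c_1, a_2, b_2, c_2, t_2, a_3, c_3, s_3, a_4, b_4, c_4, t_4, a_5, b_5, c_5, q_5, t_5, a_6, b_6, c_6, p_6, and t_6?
a_1 = 13
b_1 = 11
c_1 = 6.5
a_2 = 9.5
b_2 = 7.5
c_2 = 0.5
t_2 = 2.5
a_3 = 12
c_3 = 13
s_3 = 3.5
a_4 = 6.5
b_4 = 8
c_4 = 7
t_4 = 3
a_5 = 0.5
b_5 = 5.5
c_5 = 5
q_5 = 4
t_5 = 5.5
a_6 = 5.5
b_6 = 7.5
c_6 = 7.5
p_6 = 4
t_6 = 3.5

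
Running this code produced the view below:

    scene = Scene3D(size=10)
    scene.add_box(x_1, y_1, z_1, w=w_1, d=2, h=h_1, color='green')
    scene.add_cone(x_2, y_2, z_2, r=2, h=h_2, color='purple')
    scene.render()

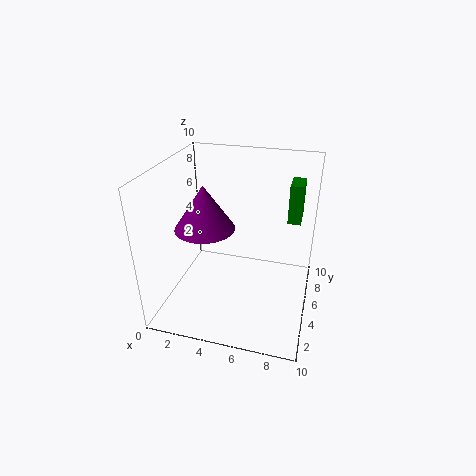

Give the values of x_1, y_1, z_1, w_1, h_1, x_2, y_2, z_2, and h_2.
x_1 = 8
y_1 = 8
z_1 = 5
w_1 = 1
h_1 = 3
x_2 = 3
y_2 = 4
z_2 = 6
h_2 = 3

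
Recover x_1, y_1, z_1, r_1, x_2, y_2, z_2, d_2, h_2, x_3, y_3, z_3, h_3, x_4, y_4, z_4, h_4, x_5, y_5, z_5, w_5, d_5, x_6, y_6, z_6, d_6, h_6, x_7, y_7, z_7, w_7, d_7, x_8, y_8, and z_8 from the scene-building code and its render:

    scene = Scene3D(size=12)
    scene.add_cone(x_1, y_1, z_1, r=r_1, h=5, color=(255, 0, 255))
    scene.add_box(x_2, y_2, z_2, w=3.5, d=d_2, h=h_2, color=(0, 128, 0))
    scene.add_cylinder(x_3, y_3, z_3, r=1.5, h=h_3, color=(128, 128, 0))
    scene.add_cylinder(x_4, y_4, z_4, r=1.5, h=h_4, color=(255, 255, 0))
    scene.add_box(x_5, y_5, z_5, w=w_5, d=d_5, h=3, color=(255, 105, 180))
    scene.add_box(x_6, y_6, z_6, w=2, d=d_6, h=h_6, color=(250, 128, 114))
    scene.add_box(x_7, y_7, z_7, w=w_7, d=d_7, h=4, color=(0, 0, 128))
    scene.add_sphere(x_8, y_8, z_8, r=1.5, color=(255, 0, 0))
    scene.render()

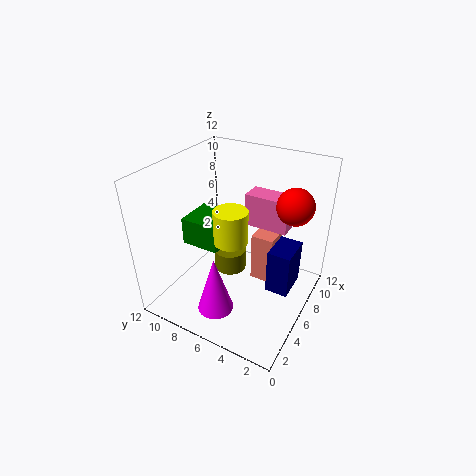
x_1 = 3; y_1 = 6.5; z_1 = 0.5; r_1 = 1.5; x_2 = 5.5; y_2 = 8; z_2 = 4; d_2 = 3.5; h_2 = 2.5; x_3 = 8; y_3 = 8; z_3 = 1; h_3 = 2; x_4 = 6.5; y_4 = 7; z_4 = 5; h_4 = 3; x_5 = 9; y_5 = 3; z_5 = 5.5; w_5 = 2; d_5 = 4; x_6 = 7.5; y_6 = 3.5; z_6 = 1; d_6 = 2; h_6 = 4.5; x_7 = 6.5; y_7 = 1.5; z_7 = 1; w_7 = 3; d_7 = 2; x_8 = 8; y_8 = 2; z_8 = 9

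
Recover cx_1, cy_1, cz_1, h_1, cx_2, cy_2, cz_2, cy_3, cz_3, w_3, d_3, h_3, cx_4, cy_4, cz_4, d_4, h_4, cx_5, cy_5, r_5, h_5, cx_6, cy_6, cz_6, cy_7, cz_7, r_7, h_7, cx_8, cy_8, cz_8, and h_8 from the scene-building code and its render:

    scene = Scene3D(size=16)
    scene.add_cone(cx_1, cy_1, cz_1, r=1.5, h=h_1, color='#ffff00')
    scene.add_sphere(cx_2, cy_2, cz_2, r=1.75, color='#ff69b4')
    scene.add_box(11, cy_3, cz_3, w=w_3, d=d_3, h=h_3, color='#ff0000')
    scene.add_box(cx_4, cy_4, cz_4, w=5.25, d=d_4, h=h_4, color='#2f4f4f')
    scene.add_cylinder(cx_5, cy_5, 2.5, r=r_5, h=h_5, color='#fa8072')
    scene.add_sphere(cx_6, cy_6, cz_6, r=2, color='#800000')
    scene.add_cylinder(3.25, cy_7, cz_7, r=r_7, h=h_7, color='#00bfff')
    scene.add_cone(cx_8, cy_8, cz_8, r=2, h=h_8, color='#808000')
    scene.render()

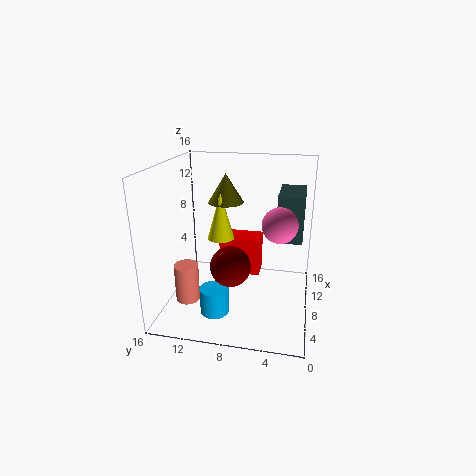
cx_1 = 8.25
cy_1 = 10
cz_1 = 7.75
h_1 = 5.25
cx_2 = 5
cy_2 = 3.25
cz_2 = 11
cy_3 = 6
cz_3 = 1.75
w_3 = 3
d_3 = 5
h_3 = 4.75
cx_4 = 7
cy_4 = 1
cz_4 = 8.25
d_4 = 2.75
h_4 = 5
cx_5 = 3.5
cy_5 = 12.5
r_5 = 1.25
h_5 = 4
cx_6 = 3.25
cy_6 = 7.75
cz_6 = 7
cy_7 = 9.5
cz_7 = 1.5
r_7 = 1.5
h_7 = 2.75
cx_8 = 9.75
cy_8 = 9.75
cz_8 = 11.5
h_8 = 3.25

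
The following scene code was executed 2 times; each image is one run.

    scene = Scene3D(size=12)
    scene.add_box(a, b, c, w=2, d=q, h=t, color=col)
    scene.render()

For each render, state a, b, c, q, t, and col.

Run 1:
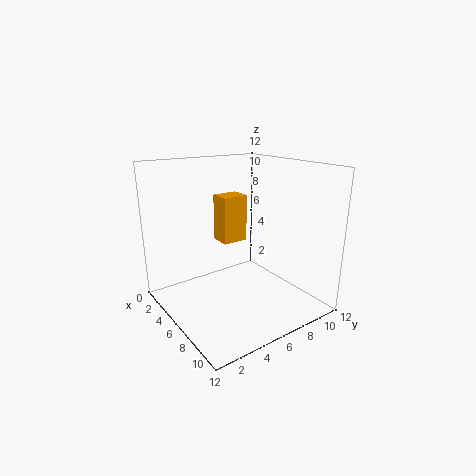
a = 0.5, b = 7, c = 4, q = 2.5, t = 4.5, col = 'orange'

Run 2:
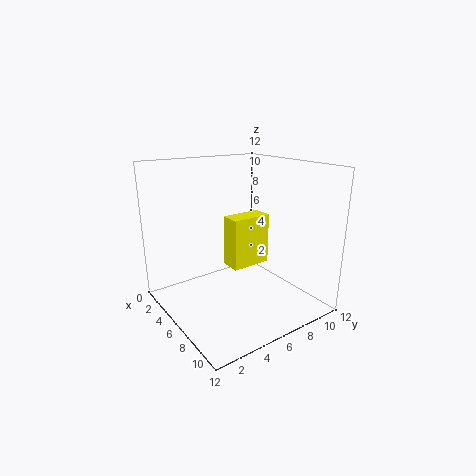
a = 1.5, b = 7.5, c = 1.5, q = 4, t = 5, col = 'yellow'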